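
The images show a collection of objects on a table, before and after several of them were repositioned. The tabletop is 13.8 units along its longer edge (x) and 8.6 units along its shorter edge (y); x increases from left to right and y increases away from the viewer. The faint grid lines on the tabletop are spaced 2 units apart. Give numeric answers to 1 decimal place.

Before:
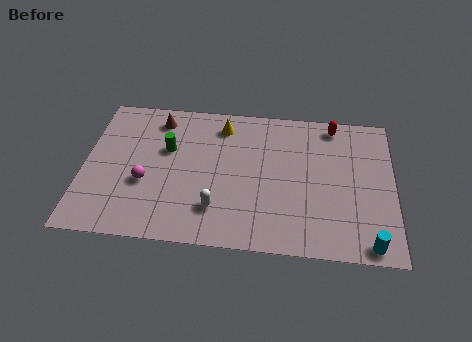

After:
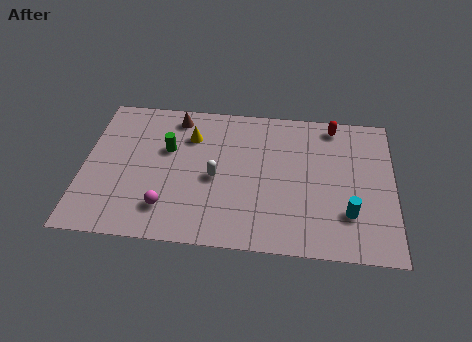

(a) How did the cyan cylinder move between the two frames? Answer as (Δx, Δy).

(-0.9, 1.6)

The cyan cylinder was at about (12.7, 0.8) and moved to about (11.8, 2.4).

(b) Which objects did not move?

the green cylinder and the red capsule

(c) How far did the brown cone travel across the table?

0.8

The brown cone was near (3.2, 7.2) before and (4.0, 7.4) after, so it travelled √(0.8² + 0.2²) ≈ 0.8 units.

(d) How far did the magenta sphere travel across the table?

1.7

From (2.8, 3.3) to (3.8, 1.9), the magenta sphere covered √(1.0² + 1.4²) ≈ 1.7 units.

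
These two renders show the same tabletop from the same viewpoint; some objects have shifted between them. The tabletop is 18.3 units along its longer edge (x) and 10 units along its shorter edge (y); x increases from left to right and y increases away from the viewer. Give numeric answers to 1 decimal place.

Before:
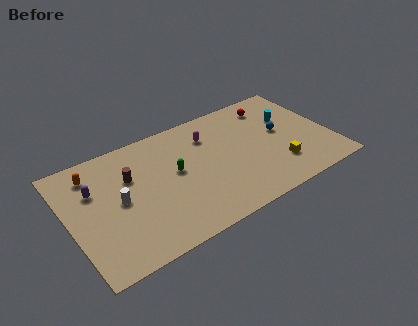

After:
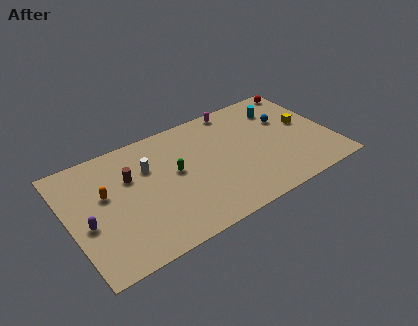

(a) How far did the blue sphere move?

1.1

The blue sphere was near (15.0, 5.5) before and (15.5, 6.5) after, so it travelled √(0.5² + 1.0²) ≈ 1.1 units.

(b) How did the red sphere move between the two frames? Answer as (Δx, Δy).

(2.5, 0.8)

The red sphere started near (14.8, 8.2) and ended near (17.3, 9.0).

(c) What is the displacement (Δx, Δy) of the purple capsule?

(-0.8, -2.5)

The purple capsule was at about (1.9, 6.7) and moved to about (1.1, 4.2).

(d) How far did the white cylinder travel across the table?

2.9

The white cylinder moved from about (3.4, 5.0) to (5.7, 6.8), a distance of √(2.3² + 1.8²) ≈ 2.9.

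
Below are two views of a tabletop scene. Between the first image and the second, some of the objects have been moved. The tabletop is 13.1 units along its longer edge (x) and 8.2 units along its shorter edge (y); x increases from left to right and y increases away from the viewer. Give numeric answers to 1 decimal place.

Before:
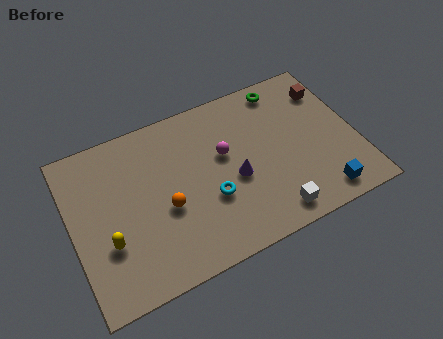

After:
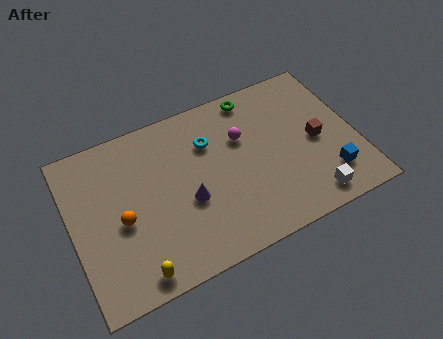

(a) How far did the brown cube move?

2.6

From (12.2, 6.3) to (11.3, 3.9), the brown cube covered √(0.9² + 2.4²) ≈ 2.6 units.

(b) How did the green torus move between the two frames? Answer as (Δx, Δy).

(-1.4, 0.1)

The green torus was at about (10.2, 7.2) and moved to about (8.8, 7.3).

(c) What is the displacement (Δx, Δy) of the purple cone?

(-2.2, -0.2)

From the two frames, the purple cone sits at roughly (7.4, 3.5) before and (5.2, 3.3) after.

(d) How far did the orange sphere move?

2.0

From (4.2, 3.4) to (2.2, 3.6), the orange sphere covered √(2.0² + 0.2²) ≈ 2.0 units.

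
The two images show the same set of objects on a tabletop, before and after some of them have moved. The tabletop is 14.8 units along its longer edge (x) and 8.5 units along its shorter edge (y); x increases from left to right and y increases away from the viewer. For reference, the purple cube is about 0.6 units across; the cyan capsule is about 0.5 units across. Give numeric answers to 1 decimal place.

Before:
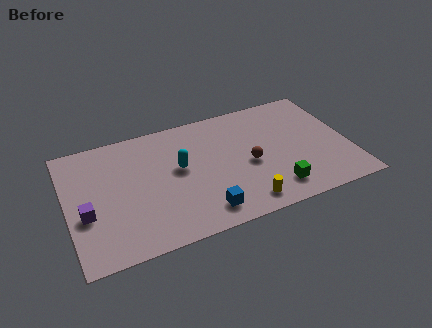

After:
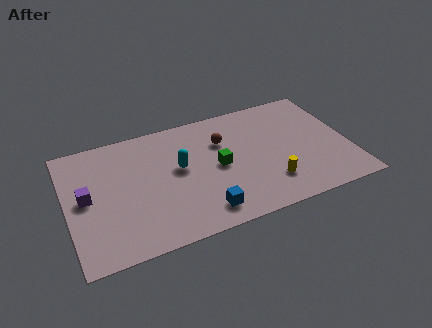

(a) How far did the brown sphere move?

2.4

The brown sphere was near (9.5, 3.8) before and (8.3, 5.9) after, so it travelled √(1.2² + 2.1²) ≈ 2.4 units.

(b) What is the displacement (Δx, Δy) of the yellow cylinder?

(1.5, 0.9)

The yellow cylinder was at about (8.9, 1.2) and moved to about (10.4, 2.1).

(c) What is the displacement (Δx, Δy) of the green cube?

(-2.7, 2.6)

The green cube was at about (10.6, 1.6) and moved to about (7.9, 4.2).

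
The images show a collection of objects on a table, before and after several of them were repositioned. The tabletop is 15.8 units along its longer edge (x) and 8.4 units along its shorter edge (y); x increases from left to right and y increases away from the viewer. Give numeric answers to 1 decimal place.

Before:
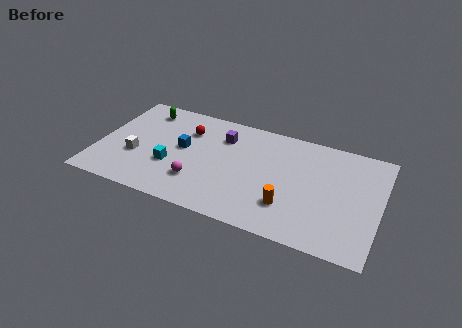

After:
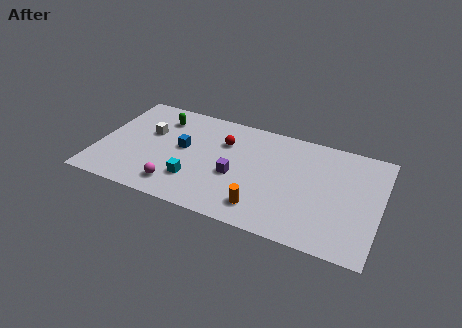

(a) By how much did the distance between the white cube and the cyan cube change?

+2.1

Before: roughly 2.0 units apart; after: 4.1. That's 2.1 units further apart.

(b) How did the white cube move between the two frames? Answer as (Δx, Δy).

(0.5, 2.1)

The white cube started near (2.2, 3.1) and ended near (2.7, 5.2).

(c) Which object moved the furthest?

the purple cube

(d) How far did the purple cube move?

3.0

The purple cube moved from about (6.8, 6.3) to (7.8, 3.5), a distance of √(1.0² + 2.8²) ≈ 3.0.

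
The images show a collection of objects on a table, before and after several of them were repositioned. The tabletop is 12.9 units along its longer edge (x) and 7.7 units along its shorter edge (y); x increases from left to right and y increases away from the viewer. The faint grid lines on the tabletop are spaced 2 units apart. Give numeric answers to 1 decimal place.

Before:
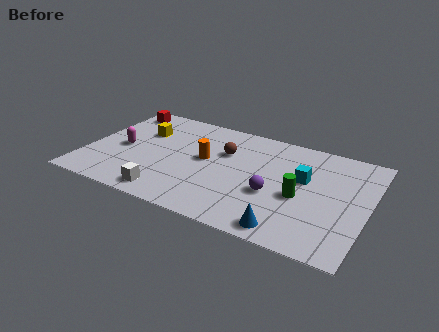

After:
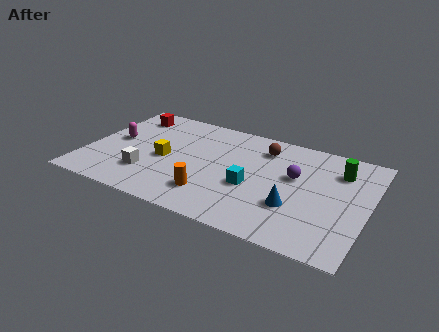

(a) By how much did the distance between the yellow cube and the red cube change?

+1.6

Before: roughly 1.9 units apart; after: 3.5. That's 1.6 units further apart.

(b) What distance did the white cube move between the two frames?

1.6

The white cube was near (4.1, 1.0) before and (3.0, 2.1) after, so it travelled √(1.1² + 1.1²) ≈ 1.6 units.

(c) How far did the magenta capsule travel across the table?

0.6

From (1.6, 3.6) to (1.2, 4.1), the magenta capsule covered √(0.4² + 0.5²) ≈ 0.6 units.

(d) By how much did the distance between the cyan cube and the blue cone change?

-1.6

The distance was about 3.7 in the first image and 2.1 in the second, so they moved 1.6 units closer together.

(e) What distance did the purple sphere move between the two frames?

1.8

The purple sphere was near (8.7, 3.0) before and (9.5, 4.6) after, so it travelled √(0.8² + 1.6²) ≈ 1.8 units.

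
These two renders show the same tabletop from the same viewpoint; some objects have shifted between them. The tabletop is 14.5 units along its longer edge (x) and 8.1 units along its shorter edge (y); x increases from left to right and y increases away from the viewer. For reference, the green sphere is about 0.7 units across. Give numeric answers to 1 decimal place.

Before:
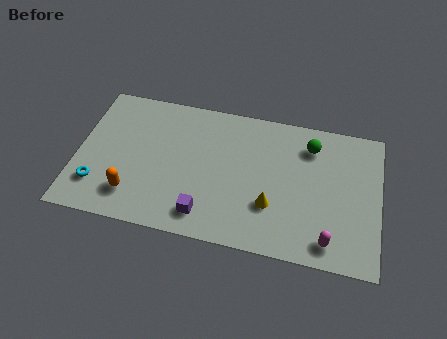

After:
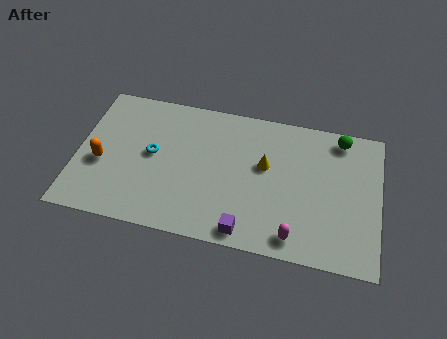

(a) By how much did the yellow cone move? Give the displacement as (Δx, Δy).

(-0.4, 2.2)

The yellow cone started near (9.4, 2.6) and ended near (9.0, 4.8).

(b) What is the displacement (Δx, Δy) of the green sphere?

(1.4, 0.7)

The green sphere started near (11.1, 6.4) and ended near (12.5, 7.1).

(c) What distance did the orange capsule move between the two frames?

2.2

The orange capsule moved from about (2.8, 1.8) to (1.2, 3.3), a distance of √(1.6² + 1.5²) ≈ 2.2.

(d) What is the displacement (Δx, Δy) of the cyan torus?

(2.5, 2.3)

From the two frames, the cyan torus sits at roughly (1.1, 2.0) before and (3.6, 4.3) after.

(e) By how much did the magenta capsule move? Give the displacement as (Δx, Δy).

(-1.6, -0.1)

The magenta capsule started near (12.2, 1.2) and ended near (10.6, 1.1).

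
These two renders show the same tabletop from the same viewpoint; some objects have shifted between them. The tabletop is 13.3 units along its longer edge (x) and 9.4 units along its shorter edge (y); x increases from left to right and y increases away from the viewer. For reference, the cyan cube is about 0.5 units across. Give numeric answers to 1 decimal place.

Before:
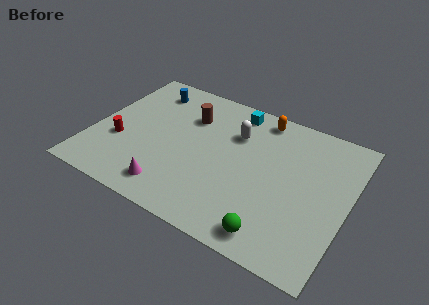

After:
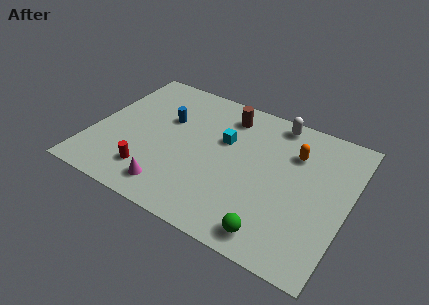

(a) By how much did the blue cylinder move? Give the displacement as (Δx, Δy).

(1.3, -1.7)

The blue cylinder was at about (2.3, 7.7) and moved to about (3.6, 6.0).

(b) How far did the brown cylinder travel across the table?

2.1

The brown cylinder was near (4.7, 6.7) before and (6.6, 7.7) after, so it travelled √(1.9² + 1.0²) ≈ 2.1 units.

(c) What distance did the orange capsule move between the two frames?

2.6

The orange capsule moved from about (8.3, 8.3) to (10.3, 6.7), a distance of √(2.0² + 1.6²) ≈ 2.6.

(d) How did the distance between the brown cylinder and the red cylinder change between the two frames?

+1.9

They were about 4.6 units apart before and 6.5 after — 1.9 units further apart.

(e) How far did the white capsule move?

2.6

The white capsule was near (7.2, 6.6) before and (9.1, 8.4) after, so it travelled √(1.9² + 1.8²) ≈ 2.6 units.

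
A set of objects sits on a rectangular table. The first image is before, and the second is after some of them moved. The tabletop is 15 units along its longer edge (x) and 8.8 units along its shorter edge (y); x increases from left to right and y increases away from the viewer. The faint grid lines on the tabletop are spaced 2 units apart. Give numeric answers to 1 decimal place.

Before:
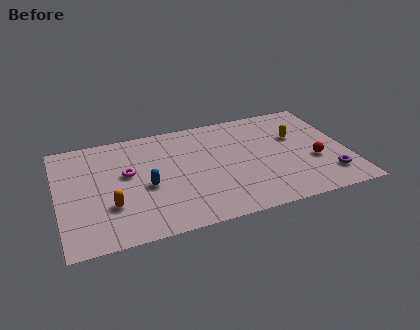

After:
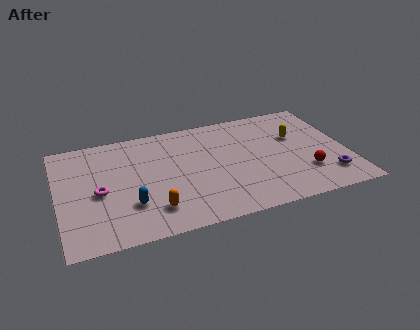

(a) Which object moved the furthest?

the orange capsule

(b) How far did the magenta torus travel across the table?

1.9

The magenta torus moved from about (3.6, 5.1) to (2.1, 4.0), a distance of √(1.5² + 1.1²) ≈ 1.9.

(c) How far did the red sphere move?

0.9

The red sphere moved from about (13.2, 3.3) to (12.7, 2.5), a distance of √(0.5² + 0.8²) ≈ 0.9.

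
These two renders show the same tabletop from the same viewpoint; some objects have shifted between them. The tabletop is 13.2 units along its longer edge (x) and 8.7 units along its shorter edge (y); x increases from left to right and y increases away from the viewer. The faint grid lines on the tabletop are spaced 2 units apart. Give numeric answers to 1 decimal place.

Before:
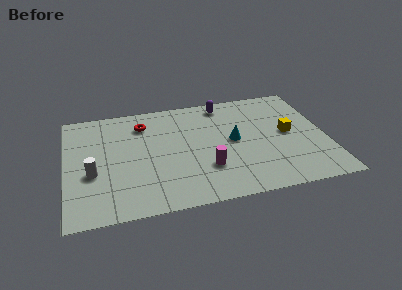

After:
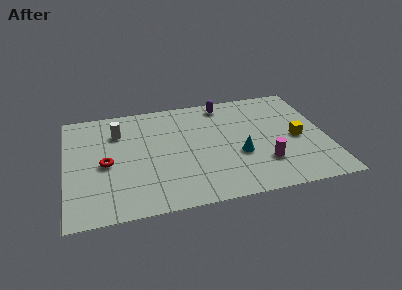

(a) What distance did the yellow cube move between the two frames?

0.6

The yellow cube was near (11.3, 4.5) before and (11.7, 4.0) after, so it travelled √(0.4² + 0.5²) ≈ 0.6 units.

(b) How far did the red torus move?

3.4

The red torus moved from about (4.0, 6.8) to (2.0, 4.0), a distance of √(2.0² + 2.8²) ≈ 3.4.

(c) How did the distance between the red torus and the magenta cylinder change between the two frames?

+2.9

They were about 5.2 units apart before and 8.1 after — 2.9 units further apart.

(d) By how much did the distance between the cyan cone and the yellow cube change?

+0.3

They were about 2.8 units apart before and 3.1 after — 0.3 units further apart.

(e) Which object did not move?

the purple capsule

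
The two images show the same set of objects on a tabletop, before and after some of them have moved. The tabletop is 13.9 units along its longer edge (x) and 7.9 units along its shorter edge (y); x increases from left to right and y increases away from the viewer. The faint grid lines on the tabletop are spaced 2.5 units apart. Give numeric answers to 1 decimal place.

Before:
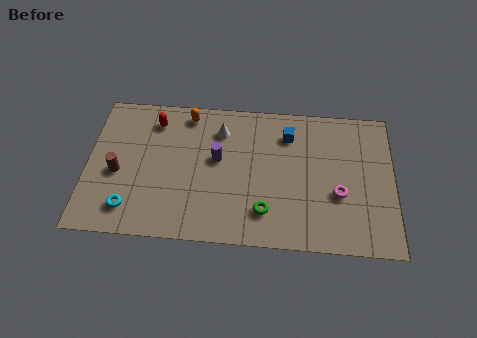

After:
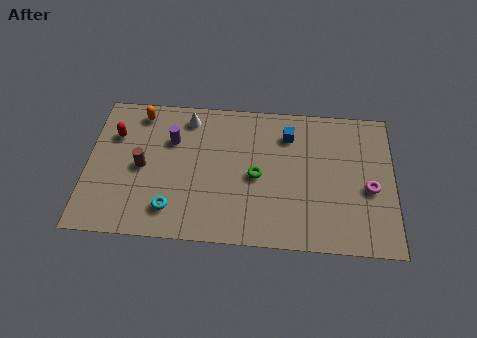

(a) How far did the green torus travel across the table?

1.9

The green torus was near (8.1, 1.8) before and (7.7, 3.7) after, so it travelled √(0.4² + 1.9²) ≈ 1.9 units.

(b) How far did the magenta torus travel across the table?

1.5

The magenta torus moved from about (11.4, 3.0) to (12.8, 3.4), a distance of √(1.4² + 0.4²) ≈ 1.5.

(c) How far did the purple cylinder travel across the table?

2.3

The purple cylinder was near (5.9, 4.5) before and (3.8, 5.4) after, so it travelled √(2.1² + 0.9²) ≈ 2.3 units.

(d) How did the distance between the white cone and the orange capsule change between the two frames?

+0.5

The distance was about 1.7 in the first image and 2.2 in the second, so they moved 0.5 units further apart.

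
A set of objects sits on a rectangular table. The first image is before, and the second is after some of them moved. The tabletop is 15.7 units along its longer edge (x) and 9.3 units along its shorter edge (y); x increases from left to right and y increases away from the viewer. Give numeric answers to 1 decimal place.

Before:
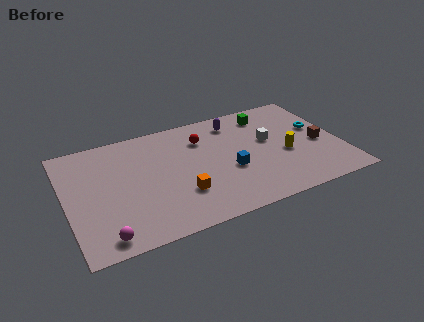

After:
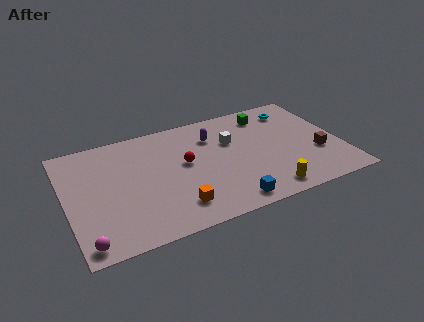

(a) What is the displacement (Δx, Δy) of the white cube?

(-2.1, 0.7)

The white cube was at about (11.7, 5.4) and moved to about (9.6, 6.1).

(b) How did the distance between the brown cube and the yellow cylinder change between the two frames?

+1.9

Before: roughly 2.0 units apart; after: 3.9. That's 1.9 units further apart.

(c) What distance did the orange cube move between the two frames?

1.0

The orange cube was near (6.3, 2.8) before and (5.9, 1.9) after, so it travelled √(0.4² + 0.9²) ≈ 1.0 units.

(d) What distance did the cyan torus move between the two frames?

2.4

The cyan torus was near (14.6, 5.5) before and (13.5, 7.6) after, so it travelled √(1.1² + 2.1²) ≈ 2.4 units.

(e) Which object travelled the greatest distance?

the yellow cylinder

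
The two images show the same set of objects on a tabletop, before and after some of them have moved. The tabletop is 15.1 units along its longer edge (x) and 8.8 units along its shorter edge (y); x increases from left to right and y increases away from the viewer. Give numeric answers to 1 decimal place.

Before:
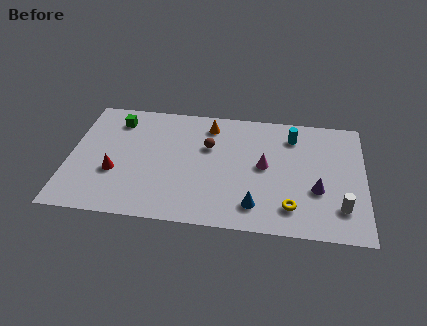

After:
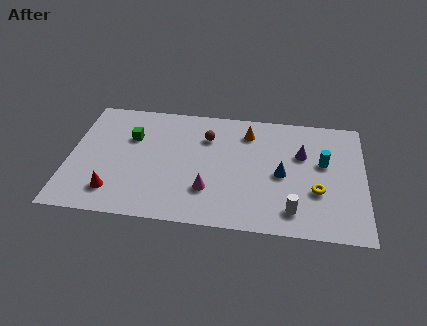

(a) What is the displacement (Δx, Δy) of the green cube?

(0.8, -1.2)

From the two frames, the green cube sits at roughly (2.3, 7.1) before and (3.1, 5.9) after.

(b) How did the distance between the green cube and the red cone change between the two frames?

+0.3

They were about 3.9 units apart before and 4.2 after — 0.3 units further apart.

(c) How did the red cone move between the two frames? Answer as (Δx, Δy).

(0.0, -1.4)

The red cone was at about (2.4, 3.2) and moved to about (2.4, 1.8).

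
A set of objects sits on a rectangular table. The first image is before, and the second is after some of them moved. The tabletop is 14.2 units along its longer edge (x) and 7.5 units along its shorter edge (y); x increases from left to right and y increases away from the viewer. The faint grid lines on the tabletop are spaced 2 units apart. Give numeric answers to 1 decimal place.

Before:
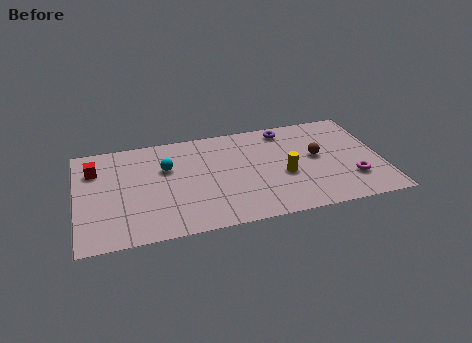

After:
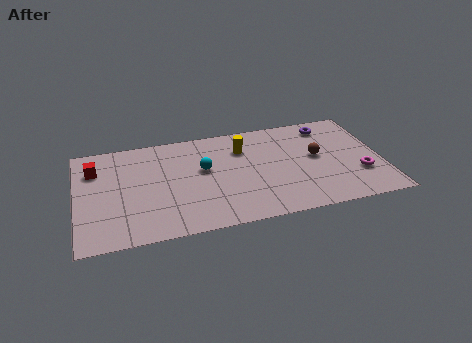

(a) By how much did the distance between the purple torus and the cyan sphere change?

+0.4

They were about 5.9 units apart before and 6.3 after — 0.4 units further apart.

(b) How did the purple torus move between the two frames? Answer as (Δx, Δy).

(2.0, -0.2)

The purple torus started near (9.9, 6.5) and ended near (11.9, 6.3).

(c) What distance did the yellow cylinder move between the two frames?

3.0

The yellow cylinder was near (9.6, 3.1) before and (7.8, 5.5) after, so it travelled √(1.8² + 2.4²) ≈ 3.0 units.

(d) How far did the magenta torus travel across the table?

0.5

From (12.7, 2.1) to (13.1, 2.4), the magenta torus covered √(0.4² + 0.3²) ≈ 0.5 units.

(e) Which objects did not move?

the red cube and the brown sphere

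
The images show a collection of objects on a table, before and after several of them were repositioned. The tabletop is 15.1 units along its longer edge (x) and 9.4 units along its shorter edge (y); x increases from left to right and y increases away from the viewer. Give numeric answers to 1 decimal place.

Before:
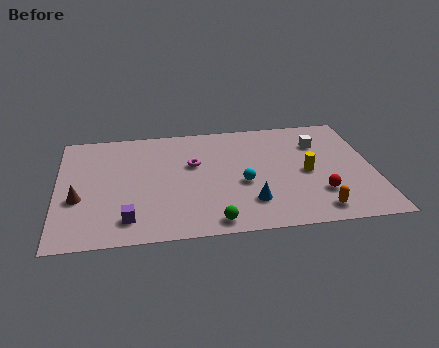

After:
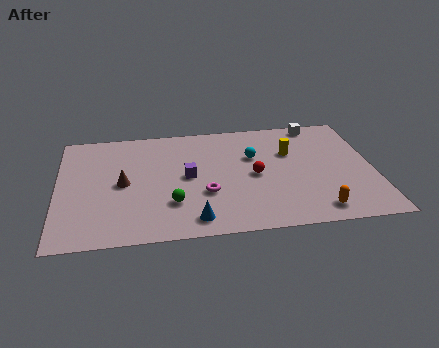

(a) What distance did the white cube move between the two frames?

1.7

The white cube moved from about (12.6, 6.8) to (12.6, 8.5), a distance of √(0.0² + 1.7²) ≈ 1.7.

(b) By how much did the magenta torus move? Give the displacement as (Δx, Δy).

(0.5, -2.5)

The magenta torus started near (6.5, 5.8) and ended near (7.0, 3.3).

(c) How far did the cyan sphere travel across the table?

2.3

The cyan sphere moved from about (8.8, 3.9) to (9.4, 6.1), a distance of √(0.6² + 2.2²) ≈ 2.3.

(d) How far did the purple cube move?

4.2

The purple cube was near (3.3, 1.7) before and (6.2, 4.8) after, so it travelled √(2.9² + 3.1²) ≈ 4.2 units.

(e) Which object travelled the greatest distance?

the purple cube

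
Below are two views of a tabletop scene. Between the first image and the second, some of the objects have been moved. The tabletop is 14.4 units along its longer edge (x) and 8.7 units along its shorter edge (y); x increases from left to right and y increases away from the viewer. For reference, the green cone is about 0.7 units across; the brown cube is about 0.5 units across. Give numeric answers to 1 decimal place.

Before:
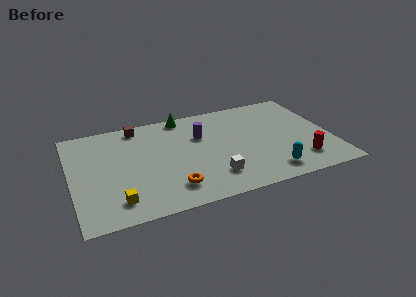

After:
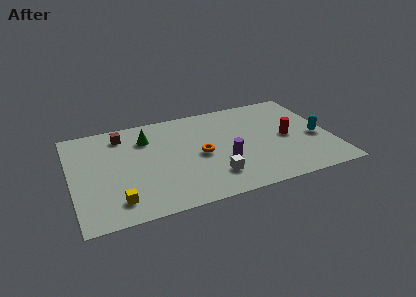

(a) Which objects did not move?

the white cube and the yellow cube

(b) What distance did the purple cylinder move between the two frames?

2.9

From (7.3, 5.8) to (8.3, 3.1), the purple cylinder covered √(1.0² + 2.7²) ≈ 2.9 units.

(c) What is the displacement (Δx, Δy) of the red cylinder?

(-0.5, 2.3)

The red cylinder was at about (12.5, 1.9) and moved to about (12.0, 4.2).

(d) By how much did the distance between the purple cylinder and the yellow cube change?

-0.3

They were about 6.5 units apart before and 6.2 after — 0.3 units closer together.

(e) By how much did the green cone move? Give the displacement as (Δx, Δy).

(-2.2, -1.4)

The green cone was at about (6.5, 7.9) and moved to about (4.3, 6.5).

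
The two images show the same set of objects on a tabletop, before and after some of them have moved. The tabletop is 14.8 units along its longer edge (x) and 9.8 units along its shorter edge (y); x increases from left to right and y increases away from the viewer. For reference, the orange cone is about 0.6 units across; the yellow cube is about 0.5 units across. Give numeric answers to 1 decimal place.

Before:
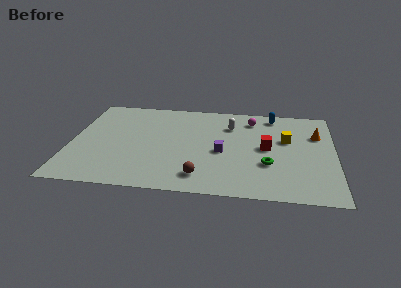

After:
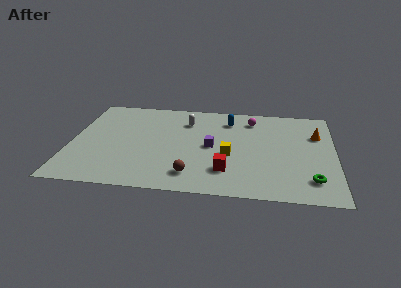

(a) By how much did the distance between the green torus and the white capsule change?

+4.4

The distance was about 4.5 in the first image and 8.9 in the second, so they moved 4.4 units further apart.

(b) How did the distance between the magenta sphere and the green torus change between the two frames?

+2.1

They were about 4.8 units apart before and 6.9 after — 2.1 units further apart.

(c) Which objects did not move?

the magenta sphere and the orange cone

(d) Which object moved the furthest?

the yellow cube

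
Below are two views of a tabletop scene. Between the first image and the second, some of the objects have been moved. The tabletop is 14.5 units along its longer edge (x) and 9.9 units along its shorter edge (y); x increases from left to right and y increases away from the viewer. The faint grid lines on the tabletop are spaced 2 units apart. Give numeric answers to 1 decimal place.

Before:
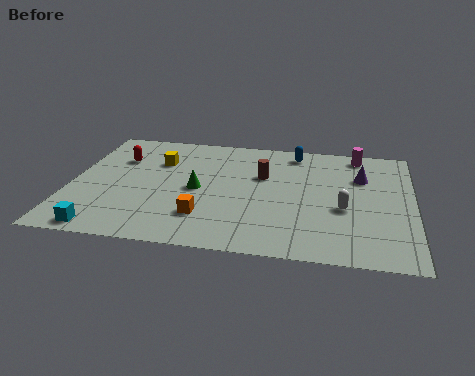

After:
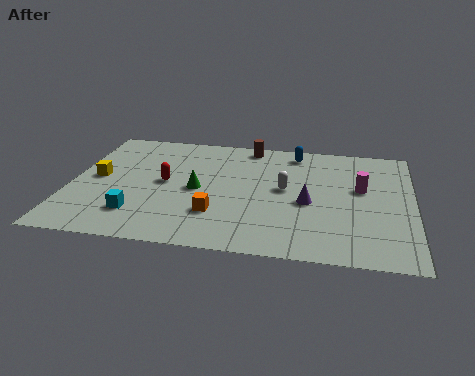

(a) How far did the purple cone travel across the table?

3.3

The purple cone was near (12.3, 6.8) before and (10.1, 4.3) after, so it travelled √(2.2² + 2.5²) ≈ 3.3 units.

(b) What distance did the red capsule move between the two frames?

2.8

From (1.9, 6.9) to (4.0, 5.1), the red capsule covered √(2.1² + 1.8²) ≈ 2.8 units.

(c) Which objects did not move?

the blue capsule and the green cone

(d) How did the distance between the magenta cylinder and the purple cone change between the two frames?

+0.7

They were about 2.0 units apart before and 2.7 after — 0.7 units further apart.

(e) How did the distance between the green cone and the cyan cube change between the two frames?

-1.9

Before: roughly 5.3 units apart; after: 3.4. That's 1.9 units closer together.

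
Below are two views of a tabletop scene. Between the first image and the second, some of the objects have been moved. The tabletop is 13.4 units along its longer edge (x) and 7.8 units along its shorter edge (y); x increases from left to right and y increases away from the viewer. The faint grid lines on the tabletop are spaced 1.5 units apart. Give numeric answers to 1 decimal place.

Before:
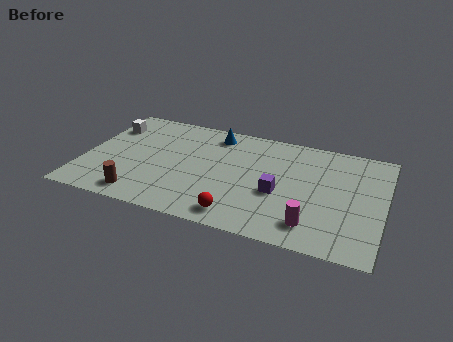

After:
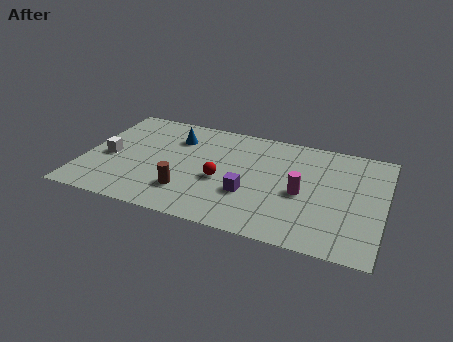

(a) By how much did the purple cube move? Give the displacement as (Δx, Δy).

(-1.3, -0.5)

The purple cube was at about (8.8, 3.2) and moved to about (7.5, 2.7).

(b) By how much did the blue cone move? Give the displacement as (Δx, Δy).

(-1.7, -0.8)

The blue cone was at about (5.6, 6.6) and moved to about (3.9, 5.8).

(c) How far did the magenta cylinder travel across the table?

2.1

The magenta cylinder was near (10.4, 1.5) before and (9.8, 3.5) after, so it travelled √(0.6² + 2.0²) ≈ 2.1 units.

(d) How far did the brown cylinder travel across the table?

2.2

The brown cylinder was near (2.8, 1.1) before and (4.8, 2.0) after, so it travelled √(2.0² + 0.9²) ≈ 2.2 units.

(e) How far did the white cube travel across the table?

2.3

The white cube moved from about (0.8, 5.8) to (1.1, 3.5), a distance of √(0.3² + 2.3²) ≈ 2.3.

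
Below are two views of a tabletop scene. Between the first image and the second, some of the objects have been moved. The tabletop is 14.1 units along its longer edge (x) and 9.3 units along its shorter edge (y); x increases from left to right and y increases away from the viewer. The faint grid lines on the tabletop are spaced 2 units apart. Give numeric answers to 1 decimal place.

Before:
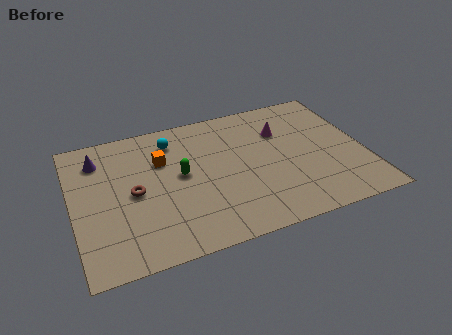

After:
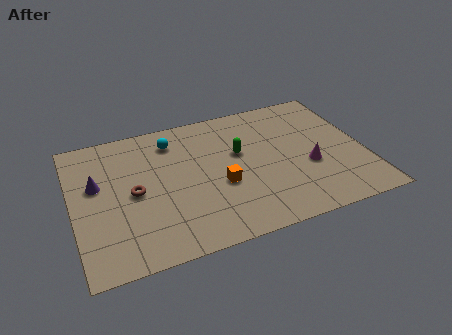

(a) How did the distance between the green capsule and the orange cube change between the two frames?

+0.7

They were about 1.5 units apart before and 2.2 after — 0.7 units further apart.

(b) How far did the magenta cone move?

3.1

The magenta cone moved from about (10.3, 6.5) to (11.3, 3.6), a distance of √(1.0² + 2.9²) ≈ 3.1.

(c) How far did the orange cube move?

3.7

The orange cube moved from about (4.4, 6.3) to (7.0, 3.7), a distance of √(2.6² + 2.6²) ≈ 3.7.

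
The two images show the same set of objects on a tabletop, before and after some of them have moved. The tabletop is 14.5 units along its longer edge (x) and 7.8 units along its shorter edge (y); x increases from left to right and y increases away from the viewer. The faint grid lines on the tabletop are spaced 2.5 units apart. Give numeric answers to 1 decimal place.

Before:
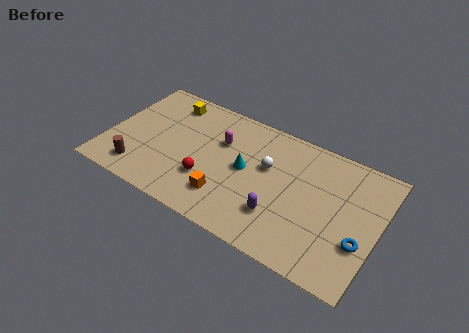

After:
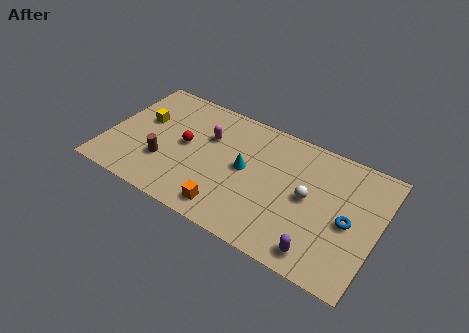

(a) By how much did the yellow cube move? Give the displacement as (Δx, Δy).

(-1.1, -1.8)

The yellow cube started near (2.8, 6.5) and ended near (1.7, 4.7).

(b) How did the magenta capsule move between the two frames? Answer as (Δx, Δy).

(-0.7, 0.0)

The magenta capsule was at about (5.9, 5.2) and moved to about (5.2, 5.2).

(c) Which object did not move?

the cyan cone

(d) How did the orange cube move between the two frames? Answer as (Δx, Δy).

(0.2, -0.7)

The orange cube started near (6.7, 1.9) and ended near (6.9, 1.2).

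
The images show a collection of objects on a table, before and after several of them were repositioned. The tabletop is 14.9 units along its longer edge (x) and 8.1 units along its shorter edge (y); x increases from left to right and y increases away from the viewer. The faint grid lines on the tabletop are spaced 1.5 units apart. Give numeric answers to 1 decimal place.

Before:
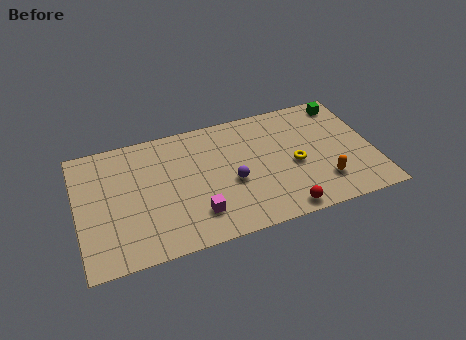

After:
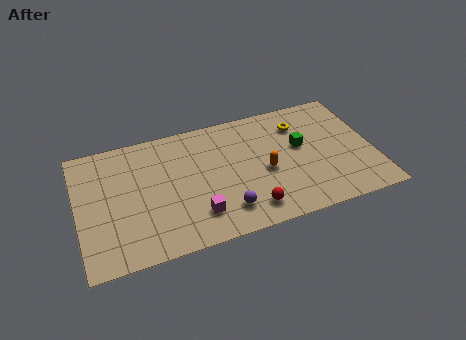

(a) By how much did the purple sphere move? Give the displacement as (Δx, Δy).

(-0.5, -1.7)

From the two frames, the purple sphere sits at roughly (7.7, 3.4) before and (7.2, 1.7) after.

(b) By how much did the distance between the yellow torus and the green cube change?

-3.0

They were about 4.5 units apart before and 1.5 after — 3.0 units closer together.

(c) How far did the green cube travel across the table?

3.4

The green cube was near (13.8, 7.0) before and (11.3, 4.7) after, so it travelled √(2.5² + 2.3²) ≈ 3.4 units.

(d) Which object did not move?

the magenta cube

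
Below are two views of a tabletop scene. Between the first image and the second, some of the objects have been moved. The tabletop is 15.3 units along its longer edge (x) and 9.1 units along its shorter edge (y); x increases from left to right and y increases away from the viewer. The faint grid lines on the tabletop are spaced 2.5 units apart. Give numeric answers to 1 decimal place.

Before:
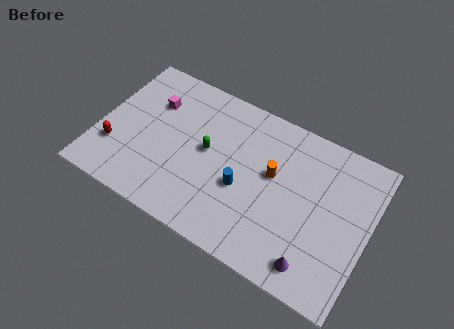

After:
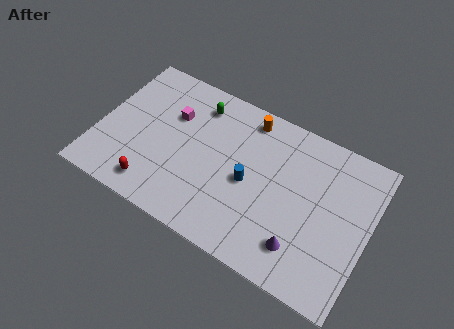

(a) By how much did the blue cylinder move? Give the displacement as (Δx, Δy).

(0.3, 0.5)

From the two frames, the blue cylinder sits at roughly (8.3, 3.7) before and (8.6, 4.2) after.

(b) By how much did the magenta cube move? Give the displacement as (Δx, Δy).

(1.2, -0.3)

From the two frames, the magenta cube sits at roughly (2.7, 6.4) before and (3.9, 6.1) after.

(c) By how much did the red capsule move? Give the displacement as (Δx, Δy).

(2.5, -1.3)

The red capsule was at about (1.1, 2.7) and moved to about (3.6, 1.4).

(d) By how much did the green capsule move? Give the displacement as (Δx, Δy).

(-0.9, 2.5)

The green capsule started near (6.1, 4.9) and ended near (5.2, 7.4).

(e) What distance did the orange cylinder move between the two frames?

3.2

From (9.8, 5.3) to (8.0, 7.9), the orange cylinder covered √(1.8² + 2.6²) ≈ 3.2 units.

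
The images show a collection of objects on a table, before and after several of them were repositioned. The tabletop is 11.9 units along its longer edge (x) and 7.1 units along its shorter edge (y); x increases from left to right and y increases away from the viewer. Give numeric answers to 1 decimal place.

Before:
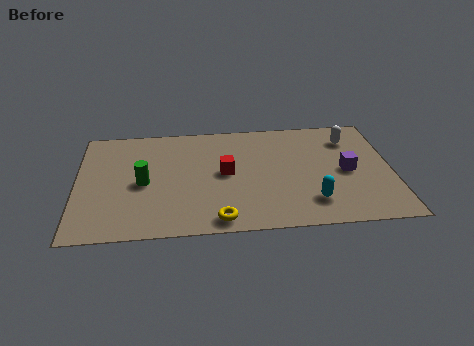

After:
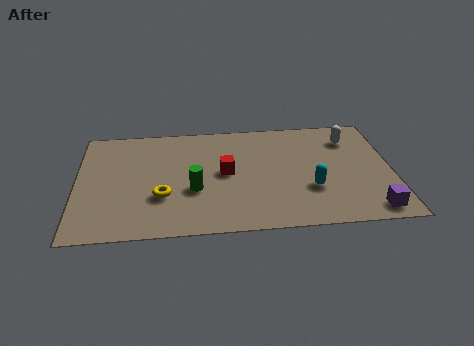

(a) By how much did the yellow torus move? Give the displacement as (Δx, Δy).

(-2.1, 1.6)

From the two frames, the yellow torus sits at roughly (5.3, 0.8) before and (3.2, 2.4) after.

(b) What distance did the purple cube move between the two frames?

2.6

From (10.2, 3.4) to (11.0, 0.9), the purple cube covered √(0.8² + 2.5²) ≈ 2.6 units.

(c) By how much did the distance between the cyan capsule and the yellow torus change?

+2.0

The distance was about 3.6 in the first image and 5.6 in the second, so they moved 2.0 units further apart.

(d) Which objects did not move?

the red cube and the white capsule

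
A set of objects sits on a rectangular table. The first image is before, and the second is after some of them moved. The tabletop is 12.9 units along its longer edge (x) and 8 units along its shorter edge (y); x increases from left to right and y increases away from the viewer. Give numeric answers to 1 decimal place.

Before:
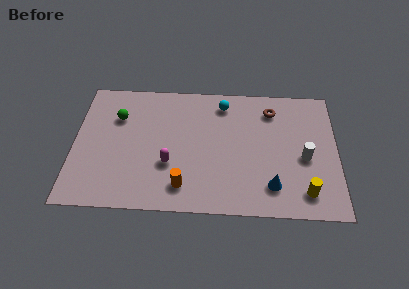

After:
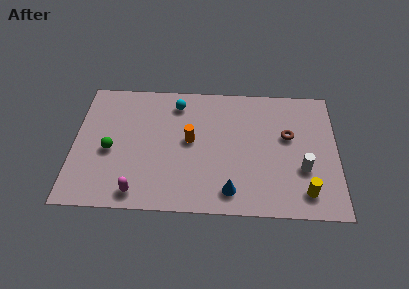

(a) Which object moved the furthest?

the orange cylinder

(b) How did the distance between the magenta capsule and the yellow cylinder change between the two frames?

+1.4

They were about 6.7 units apart before and 8.1 after — 1.4 units further apart.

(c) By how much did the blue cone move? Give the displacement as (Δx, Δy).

(-2.0, -0.4)

The blue cone was at about (9.7, 1.7) and moved to about (7.7, 1.3).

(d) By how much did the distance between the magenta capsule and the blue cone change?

-0.6

They were about 5.1 units apart before and 4.5 after — 0.6 units closer together.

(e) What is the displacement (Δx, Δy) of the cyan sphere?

(-2.3, -0.1)

From the two frames, the cyan sphere sits at roughly (7.3, 6.7) before and (5.0, 6.6) after.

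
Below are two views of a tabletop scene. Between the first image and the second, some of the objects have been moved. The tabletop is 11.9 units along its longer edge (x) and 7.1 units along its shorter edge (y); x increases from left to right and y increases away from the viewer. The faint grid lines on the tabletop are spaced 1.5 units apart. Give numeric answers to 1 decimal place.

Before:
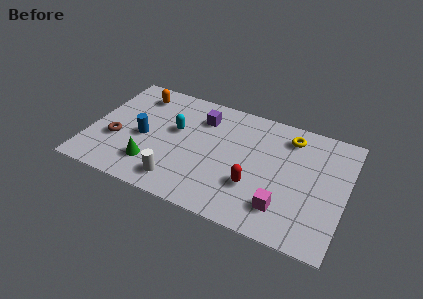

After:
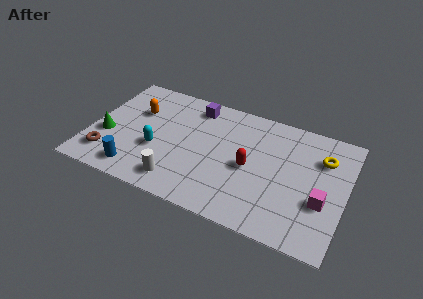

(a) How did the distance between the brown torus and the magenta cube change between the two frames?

+2.0

They were about 8.0 units apart before and 10.0 after — 2.0 units further apart.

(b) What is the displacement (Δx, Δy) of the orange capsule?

(0.1, -1.1)

From the two frames, the orange capsule sits at roughly (1.9, 5.8) before and (2.0, 4.7) after.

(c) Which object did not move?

the white cylinder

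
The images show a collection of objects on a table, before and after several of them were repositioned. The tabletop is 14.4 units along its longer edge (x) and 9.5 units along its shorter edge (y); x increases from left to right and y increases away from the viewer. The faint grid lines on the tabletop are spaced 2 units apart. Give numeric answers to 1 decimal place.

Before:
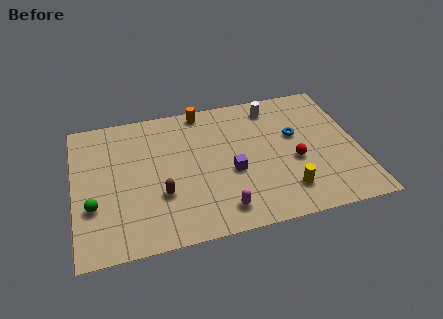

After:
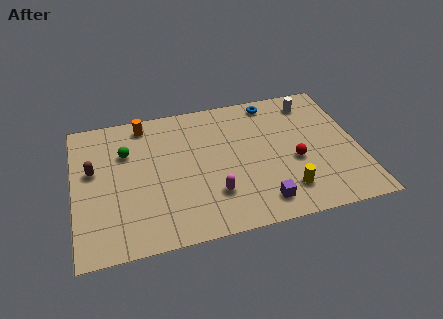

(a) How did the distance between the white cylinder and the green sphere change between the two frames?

-0.9

The distance was about 10.6 in the first image and 9.7 in the second, so they moved 0.9 units closer together.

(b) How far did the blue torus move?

2.9

The blue torus moved from about (11.3, 5.7) to (10.3, 8.4), a distance of √(1.0² + 2.7²) ≈ 2.9.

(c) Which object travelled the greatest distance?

the brown capsule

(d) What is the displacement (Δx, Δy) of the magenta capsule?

(-0.3, 1.1)

From the two frames, the magenta capsule sits at roughly (7.2, 1.5) before and (6.9, 2.6) after.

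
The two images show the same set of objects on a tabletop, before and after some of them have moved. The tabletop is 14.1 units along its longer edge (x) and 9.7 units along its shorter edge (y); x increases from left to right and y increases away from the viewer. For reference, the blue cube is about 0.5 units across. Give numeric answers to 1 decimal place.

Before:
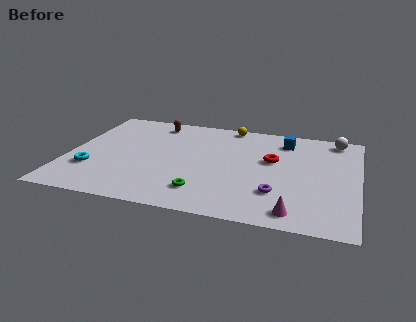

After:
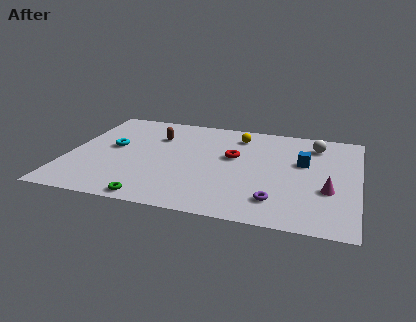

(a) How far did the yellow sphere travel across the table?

1.1

The yellow sphere was near (7.6, 8.9) before and (8.1, 7.9) after, so it travelled √(0.5² + 1.0²) ≈ 1.1 units.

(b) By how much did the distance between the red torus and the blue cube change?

+1.2

They were about 2.2 units apart before and 3.4 after — 1.2 units further apart.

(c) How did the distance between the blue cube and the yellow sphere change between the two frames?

+0.9

Before: roughly 3.0 units apart; after: 3.9. That's 0.9 units further apart.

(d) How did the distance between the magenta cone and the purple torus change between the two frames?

+1.1

Before: roughly 1.7 units apart; after: 2.8. That's 1.1 units further apart.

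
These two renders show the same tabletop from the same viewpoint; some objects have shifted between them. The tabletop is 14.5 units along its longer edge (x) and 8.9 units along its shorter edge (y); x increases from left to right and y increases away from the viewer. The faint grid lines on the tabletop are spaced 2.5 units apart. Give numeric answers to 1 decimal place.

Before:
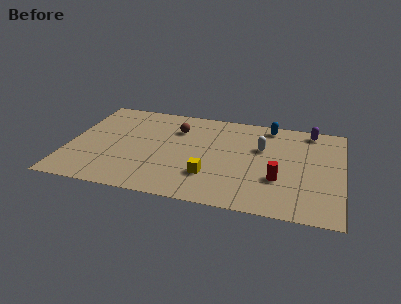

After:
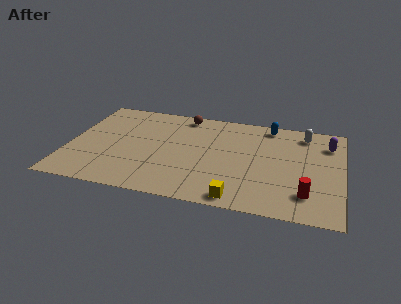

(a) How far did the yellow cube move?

2.3

From (7.6, 2.5) to (9.2, 0.9), the yellow cube covered √(1.6² + 1.6²) ≈ 2.3 units.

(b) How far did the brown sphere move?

1.4

The brown sphere was near (5.6, 6.5) before and (5.9, 7.9) after, so it travelled √(0.3² + 1.4²) ≈ 1.4 units.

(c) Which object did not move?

the blue capsule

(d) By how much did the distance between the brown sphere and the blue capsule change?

-0.5

The distance was about 5.1 in the first image and 4.6 in the second, so they moved 0.5 units closer together.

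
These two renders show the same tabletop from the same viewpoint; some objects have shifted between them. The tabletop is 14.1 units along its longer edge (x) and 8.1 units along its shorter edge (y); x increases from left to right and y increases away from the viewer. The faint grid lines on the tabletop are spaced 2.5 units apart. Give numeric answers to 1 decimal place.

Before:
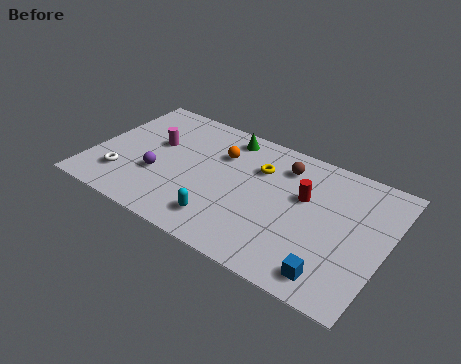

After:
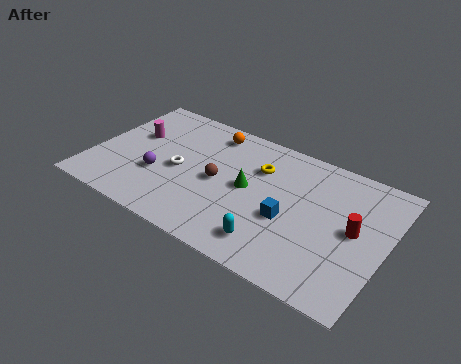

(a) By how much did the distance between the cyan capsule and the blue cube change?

-3.4

Before: roughly 5.3 units apart; after: 1.9. That's 3.4 units closer together.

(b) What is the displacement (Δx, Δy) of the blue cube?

(-2.4, 2.1)

From the two frames, the blue cube sits at roughly (12.0, 1.2) before and (9.6, 3.3) after.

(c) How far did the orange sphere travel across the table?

1.4

From (5.9, 5.7) to (5.2, 6.9), the orange sphere covered √(0.7² + 1.2²) ≈ 1.4 units.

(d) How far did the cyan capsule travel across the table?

2.4

From (6.7, 1.6) to (9.1, 1.5), the cyan capsule covered √(2.4² + 0.1²) ≈ 2.4 units.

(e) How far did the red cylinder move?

2.6

The red cylinder was near (10.1, 5.0) before and (12.6, 4.2) after, so it travelled √(2.5² + 0.8²) ≈ 2.6 units.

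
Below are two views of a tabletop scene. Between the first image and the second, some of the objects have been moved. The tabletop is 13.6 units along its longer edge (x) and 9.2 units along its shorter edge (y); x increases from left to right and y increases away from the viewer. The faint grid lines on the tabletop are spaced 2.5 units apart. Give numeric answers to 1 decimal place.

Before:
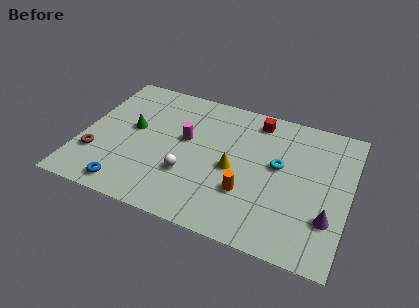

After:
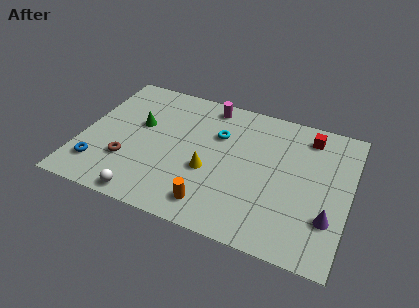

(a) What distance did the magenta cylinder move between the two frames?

2.9

From (5.2, 5.3) to (6.1, 8.1), the magenta cylinder covered √(0.9² + 2.8²) ≈ 2.9 units.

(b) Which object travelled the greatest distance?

the cyan torus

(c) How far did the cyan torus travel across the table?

3.4

The cyan torus moved from about (10.0, 5.2) to (6.8, 6.2), a distance of √(3.2² + 1.0²) ≈ 3.4.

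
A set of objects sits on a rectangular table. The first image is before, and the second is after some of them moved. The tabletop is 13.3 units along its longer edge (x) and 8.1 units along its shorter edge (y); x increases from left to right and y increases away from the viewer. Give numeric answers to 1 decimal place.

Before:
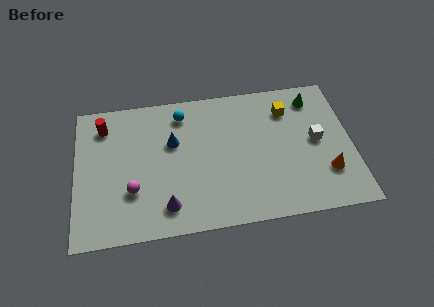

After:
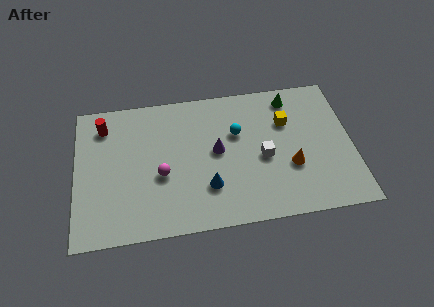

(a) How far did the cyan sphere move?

3.0

From (5.2, 6.7) to (7.8, 5.2), the cyan sphere covered √(2.6² + 1.5²) ≈ 3.0 units.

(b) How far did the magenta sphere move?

1.6

From (2.7, 2.6) to (4.1, 3.3), the magenta sphere covered √(1.4² + 0.7²) ≈ 1.6 units.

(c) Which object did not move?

the red cylinder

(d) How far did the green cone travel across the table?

1.1

From (11.6, 6.7) to (10.5, 6.9), the green cone covered √(1.1² + 0.2²) ≈ 1.1 units.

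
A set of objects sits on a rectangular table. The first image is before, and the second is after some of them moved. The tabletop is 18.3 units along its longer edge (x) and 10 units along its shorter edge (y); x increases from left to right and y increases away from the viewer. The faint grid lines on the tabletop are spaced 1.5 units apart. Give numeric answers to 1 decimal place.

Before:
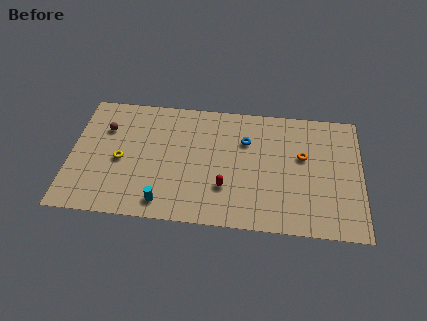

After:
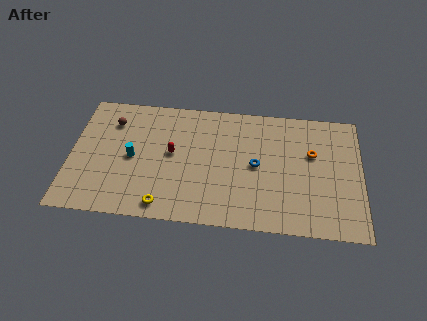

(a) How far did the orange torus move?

0.7

The orange torus was near (14.6, 6.0) before and (15.2, 6.3) after, so it travelled √(0.6² + 0.3²) ≈ 0.7 units.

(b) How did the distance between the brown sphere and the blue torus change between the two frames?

+0.7

Before: roughly 8.9 units apart; after: 9.6. That's 0.7 units further apart.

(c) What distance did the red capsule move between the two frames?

4.2

The red capsule moved from about (9.8, 3.0) to (6.4, 5.4), a distance of √(3.4² + 2.4²) ≈ 4.2.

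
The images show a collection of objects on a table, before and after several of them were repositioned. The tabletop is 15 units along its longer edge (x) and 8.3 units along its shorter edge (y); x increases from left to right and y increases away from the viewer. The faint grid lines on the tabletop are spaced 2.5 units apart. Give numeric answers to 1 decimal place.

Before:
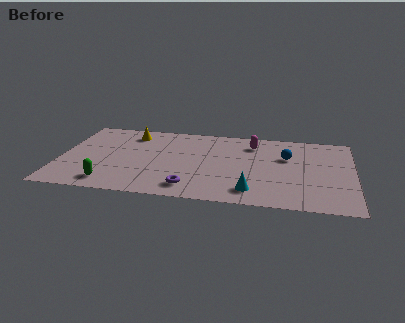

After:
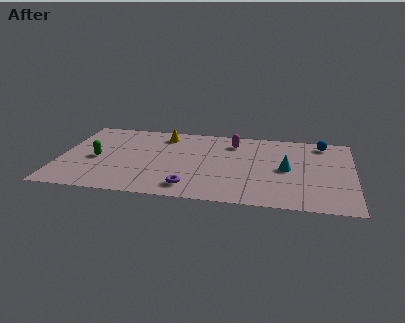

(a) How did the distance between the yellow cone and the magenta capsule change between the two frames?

-2.7

They were about 6.3 units apart before and 3.6 after — 2.7 units closer together.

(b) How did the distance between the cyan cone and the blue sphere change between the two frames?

-0.7

The distance was about 4.3 in the first image and 3.6 in the second, so they moved 0.7 units closer together.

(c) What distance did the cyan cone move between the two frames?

3.1

From (9.9, 1.5) to (11.6, 4.1), the cyan cone covered √(1.7² + 2.6²) ≈ 3.1 units.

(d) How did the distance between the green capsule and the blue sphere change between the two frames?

+2.2

Before: roughly 9.8 units apart; after: 12.0. That's 2.2 units further apart.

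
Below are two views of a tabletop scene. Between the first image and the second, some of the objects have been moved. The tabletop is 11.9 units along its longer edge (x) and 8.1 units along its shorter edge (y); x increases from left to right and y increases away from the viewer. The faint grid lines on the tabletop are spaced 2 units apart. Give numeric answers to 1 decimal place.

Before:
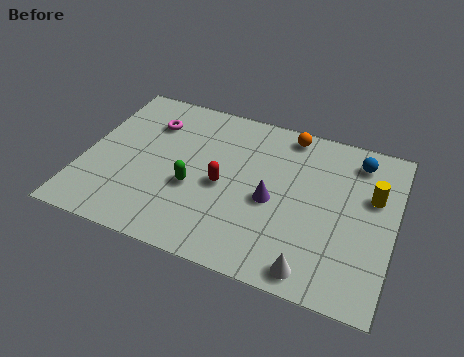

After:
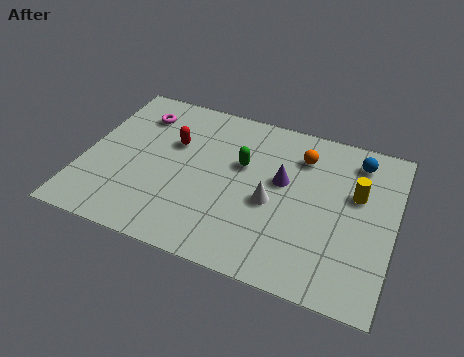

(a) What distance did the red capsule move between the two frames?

2.6

From (5.4, 3.7) to (3.3, 5.2), the red capsule covered √(2.1² + 1.5²) ≈ 2.6 units.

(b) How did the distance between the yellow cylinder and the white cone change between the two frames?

-1.2

They were about 4.6 units apart before and 3.4 after — 1.2 units closer together.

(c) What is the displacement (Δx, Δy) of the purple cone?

(0.3, 1.1)

The purple cone started near (7.3, 3.6) and ended near (7.6, 4.7).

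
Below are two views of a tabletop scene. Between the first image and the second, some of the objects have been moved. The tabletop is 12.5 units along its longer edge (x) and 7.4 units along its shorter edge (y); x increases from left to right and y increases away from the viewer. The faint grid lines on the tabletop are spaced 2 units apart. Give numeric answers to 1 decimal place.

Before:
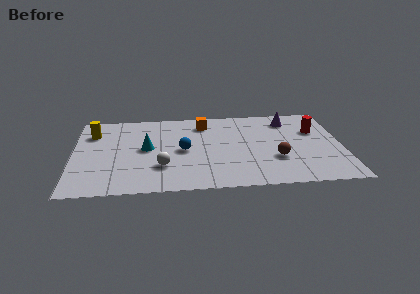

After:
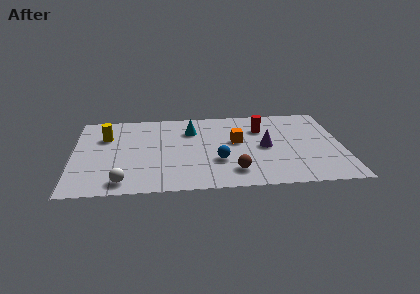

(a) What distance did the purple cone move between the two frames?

2.7

From (10.1, 6.0) to (8.9, 3.6), the purple cone covered √(1.2² + 2.4²) ≈ 2.7 units.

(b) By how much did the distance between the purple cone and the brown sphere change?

-1.0

The distance was about 3.6 in the first image and 2.6 in the second, so they moved 1.0 units closer together.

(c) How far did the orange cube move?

2.3

The orange cube was near (6.1, 6.0) before and (7.6, 4.2) after, so it travelled √(1.5² + 1.8²) ≈ 2.3 units.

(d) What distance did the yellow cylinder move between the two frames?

0.7

The yellow cylinder was near (0.9, 5.5) before and (1.5, 5.1) after, so it travelled √(0.6² + 0.4²) ≈ 0.7 units.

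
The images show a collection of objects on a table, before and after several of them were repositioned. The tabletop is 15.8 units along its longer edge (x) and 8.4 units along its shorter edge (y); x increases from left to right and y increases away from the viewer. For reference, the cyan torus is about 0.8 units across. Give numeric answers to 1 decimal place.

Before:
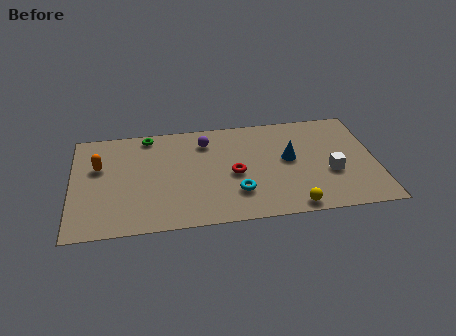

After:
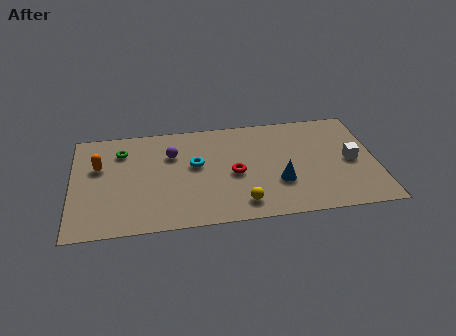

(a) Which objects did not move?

the red torus and the orange capsule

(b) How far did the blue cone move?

1.9

From (11.3, 4.6) to (10.7, 2.8), the blue cone covered √(0.6² + 1.8²) ≈ 1.9 units.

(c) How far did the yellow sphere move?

2.7

The yellow sphere moved from about (11.3, 0.8) to (8.7, 1.4), a distance of √(2.6² + 0.6²) ≈ 2.7.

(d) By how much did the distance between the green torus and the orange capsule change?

-1.8

They were about 3.4 units apart before and 1.6 after — 1.8 units closer together.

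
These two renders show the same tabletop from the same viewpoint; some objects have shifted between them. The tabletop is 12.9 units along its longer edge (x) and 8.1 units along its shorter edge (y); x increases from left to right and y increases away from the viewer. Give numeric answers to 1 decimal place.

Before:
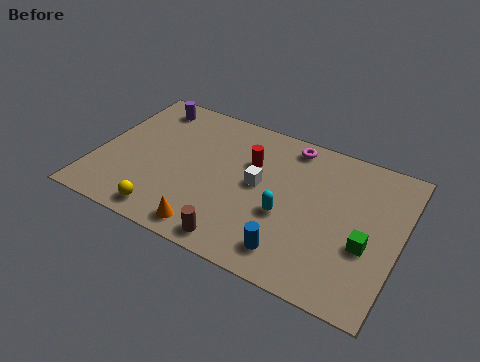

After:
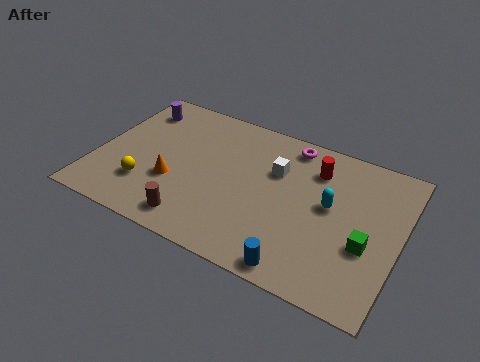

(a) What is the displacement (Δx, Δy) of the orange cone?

(-1.9, 1.9)

From the two frames, the orange cone sits at roughly (5.3, 1.0) before and (3.4, 2.9) after.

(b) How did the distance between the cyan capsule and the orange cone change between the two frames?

+3.1

The distance was about 3.6 in the first image and 6.7 in the second, so they moved 3.1 units further apart.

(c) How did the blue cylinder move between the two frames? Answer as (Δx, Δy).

(0.4, -0.6)

The blue cylinder was at about (8.7, 1.4) and moved to about (9.1, 0.8).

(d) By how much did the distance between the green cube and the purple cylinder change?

+0.3

The distance was about 10.6 in the first image and 10.9 in the second, so they moved 0.3 units further apart.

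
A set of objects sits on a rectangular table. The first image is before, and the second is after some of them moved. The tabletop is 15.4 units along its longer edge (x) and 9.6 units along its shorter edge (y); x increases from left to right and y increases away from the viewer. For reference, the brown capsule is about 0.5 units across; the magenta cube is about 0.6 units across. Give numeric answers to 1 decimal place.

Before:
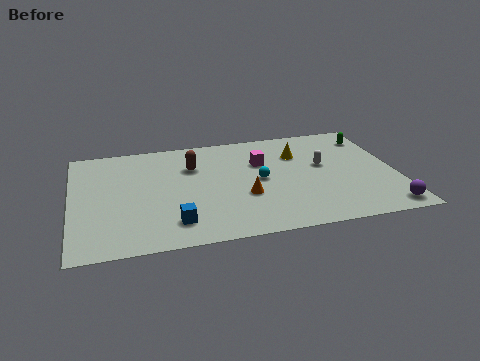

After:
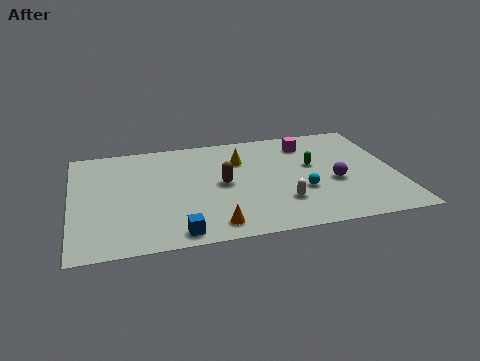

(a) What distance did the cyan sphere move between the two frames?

2.4

The cyan sphere was near (8.9, 4.8) before and (10.8, 3.4) after, so it travelled √(1.9² + 1.4²) ≈ 2.4 units.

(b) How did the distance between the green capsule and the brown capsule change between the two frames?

-4.3

The distance was about 8.8 in the first image and 4.5 in the second, so they moved 4.3 units closer together.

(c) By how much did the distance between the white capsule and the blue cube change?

-2.9

Before: roughly 8.1 units apart; after: 5.2. That's 2.9 units closer together.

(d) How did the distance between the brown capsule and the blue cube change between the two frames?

-0.5

They were about 4.9 units apart before and 4.4 after — 0.5 units closer together.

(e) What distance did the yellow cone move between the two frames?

2.8

The yellow cone moved from about (10.9, 6.8) to (8.1, 6.8), a distance of √(2.8² + 0.0²) ≈ 2.8.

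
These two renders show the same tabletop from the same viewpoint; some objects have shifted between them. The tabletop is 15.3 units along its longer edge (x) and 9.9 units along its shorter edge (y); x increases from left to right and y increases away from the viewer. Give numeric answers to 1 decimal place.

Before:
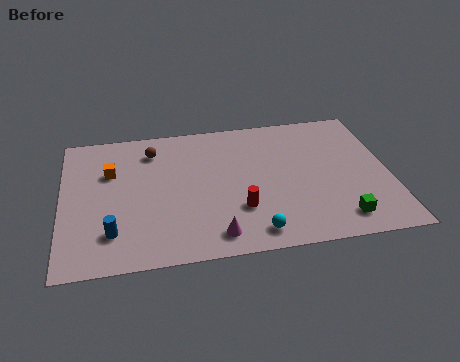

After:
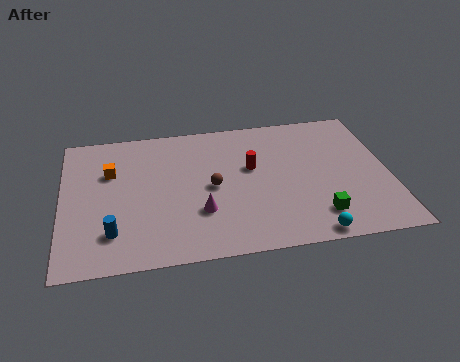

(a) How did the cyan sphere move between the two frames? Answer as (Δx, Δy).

(2.6, -0.5)

The cyan sphere was at about (8.8, 1.3) and moved to about (11.4, 0.8).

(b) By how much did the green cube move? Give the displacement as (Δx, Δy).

(-1.0, 0.4)

The green cube was at about (12.8, 1.6) and moved to about (11.8, 2.0).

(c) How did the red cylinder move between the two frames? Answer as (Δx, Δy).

(0.7, 2.9)

The red cylinder was at about (8.2, 3.0) and moved to about (8.9, 5.9).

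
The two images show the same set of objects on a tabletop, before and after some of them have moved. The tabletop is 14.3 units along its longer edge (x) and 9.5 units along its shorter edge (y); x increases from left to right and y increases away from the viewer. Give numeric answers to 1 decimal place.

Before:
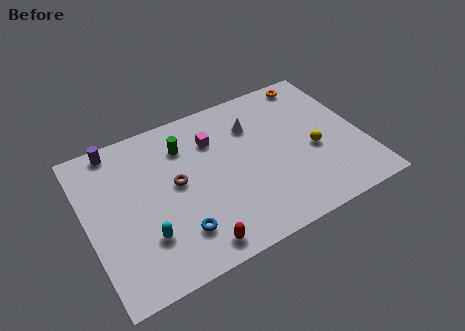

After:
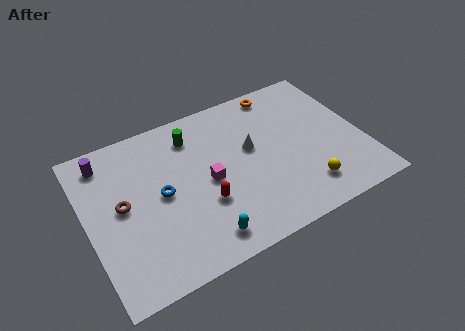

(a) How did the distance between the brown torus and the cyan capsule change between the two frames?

+2.0

Before: roughly 3.1 units apart; after: 5.1. That's 2.0 units further apart.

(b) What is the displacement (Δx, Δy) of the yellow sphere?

(-0.8, -2.1)

The yellow sphere started near (11.7, 4.0) and ended near (10.9, 1.9).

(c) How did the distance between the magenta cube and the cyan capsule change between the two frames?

-2.7

Before: roughly 5.9 units apart; after: 3.2. That's 2.7 units closer together.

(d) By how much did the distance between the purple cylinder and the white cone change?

+0.5

The distance was about 7.2 in the first image and 7.7 in the second, so they moved 0.5 units further apart.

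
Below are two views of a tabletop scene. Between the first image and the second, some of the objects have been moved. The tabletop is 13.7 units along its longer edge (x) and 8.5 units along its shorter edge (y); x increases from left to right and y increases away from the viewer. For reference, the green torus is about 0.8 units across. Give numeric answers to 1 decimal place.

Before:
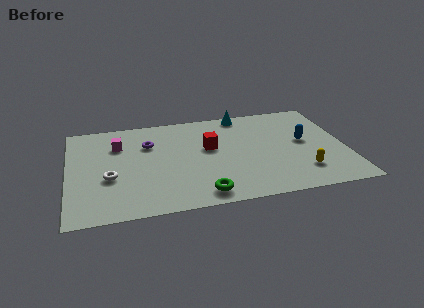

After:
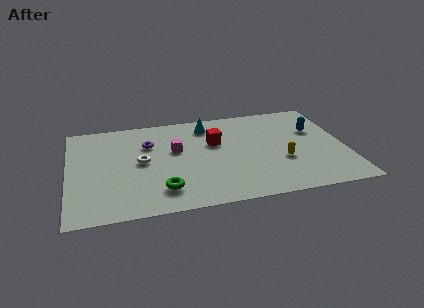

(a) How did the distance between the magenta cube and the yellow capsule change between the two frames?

-4.2

Before: roughly 9.8 units apart; after: 5.6. That's 4.2 units closer together.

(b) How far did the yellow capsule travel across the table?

1.4

The yellow capsule moved from about (11.4, 2.0) to (10.5, 3.1), a distance of √(0.9² + 1.1²) ≈ 1.4.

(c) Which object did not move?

the purple torus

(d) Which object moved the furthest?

the magenta cube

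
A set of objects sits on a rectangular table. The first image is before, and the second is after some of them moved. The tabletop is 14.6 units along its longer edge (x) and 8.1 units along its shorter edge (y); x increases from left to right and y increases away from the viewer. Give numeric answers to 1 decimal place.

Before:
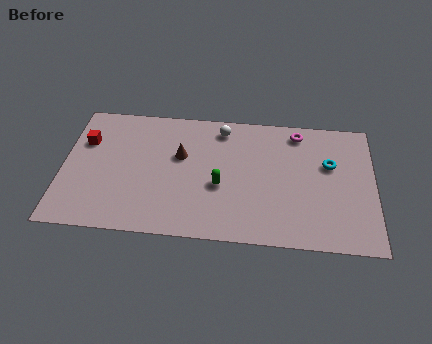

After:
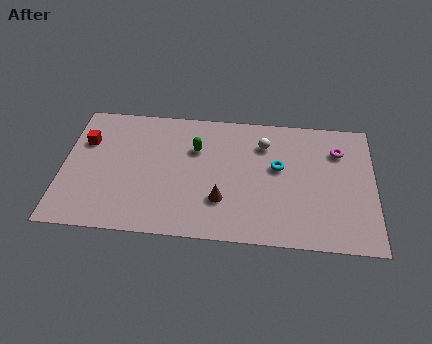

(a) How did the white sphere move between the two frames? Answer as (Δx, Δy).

(2.0, -0.8)

The white sphere was at about (7.4, 6.9) and moved to about (9.4, 6.1).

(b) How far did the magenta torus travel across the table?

2.1

The magenta torus was near (11.0, 7.0) before and (12.9, 6.0) after, so it travelled √(1.9² + 1.0²) ≈ 2.1 units.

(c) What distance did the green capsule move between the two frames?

2.5

The green capsule moved from about (7.4, 3.3) to (6.2, 5.5), a distance of √(1.2² + 2.2²) ≈ 2.5.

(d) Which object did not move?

the red cube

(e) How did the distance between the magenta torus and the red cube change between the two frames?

+1.8

The distance was about 10.1 in the first image and 11.9 in the second, so they moved 1.8 units further apart.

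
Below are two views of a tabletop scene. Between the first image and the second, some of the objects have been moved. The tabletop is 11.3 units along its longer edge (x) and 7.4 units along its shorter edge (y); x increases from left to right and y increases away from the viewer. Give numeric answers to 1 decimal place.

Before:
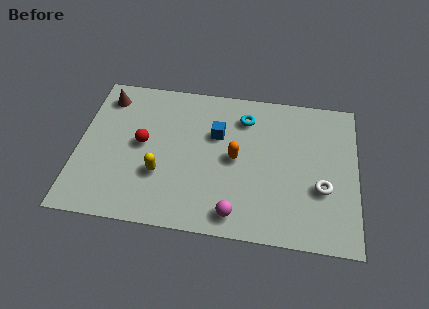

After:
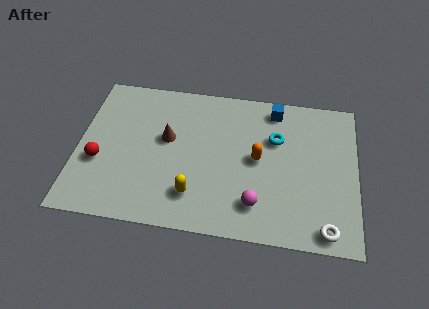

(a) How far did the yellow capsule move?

1.6

The yellow capsule was near (3.4, 2.5) before and (4.8, 1.7) after, so it travelled √(1.4² + 0.8²) ≈ 1.6 units.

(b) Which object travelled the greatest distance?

the brown cone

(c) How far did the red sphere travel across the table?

2.0

The red sphere moved from about (2.6, 3.9) to (0.9, 2.8), a distance of √(1.7² + 1.1²) ≈ 2.0.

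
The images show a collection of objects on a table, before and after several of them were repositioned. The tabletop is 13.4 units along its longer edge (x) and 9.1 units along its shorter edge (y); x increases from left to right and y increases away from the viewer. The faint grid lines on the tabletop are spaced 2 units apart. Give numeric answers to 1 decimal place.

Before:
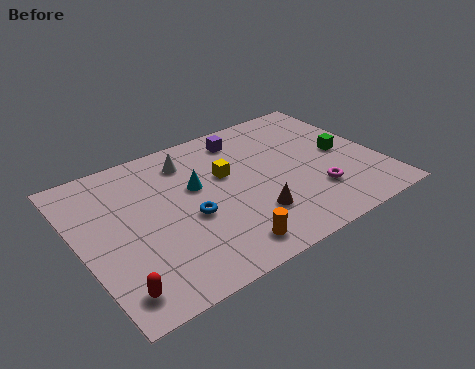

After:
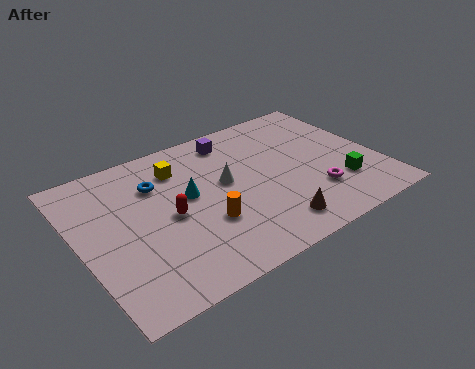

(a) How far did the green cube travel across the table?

2.1

From (11.9, 4.5) to (11.4, 2.5), the green cube covered √(0.5² + 2.0²) ≈ 2.1 units.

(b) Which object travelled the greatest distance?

the red capsule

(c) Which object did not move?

the magenta torus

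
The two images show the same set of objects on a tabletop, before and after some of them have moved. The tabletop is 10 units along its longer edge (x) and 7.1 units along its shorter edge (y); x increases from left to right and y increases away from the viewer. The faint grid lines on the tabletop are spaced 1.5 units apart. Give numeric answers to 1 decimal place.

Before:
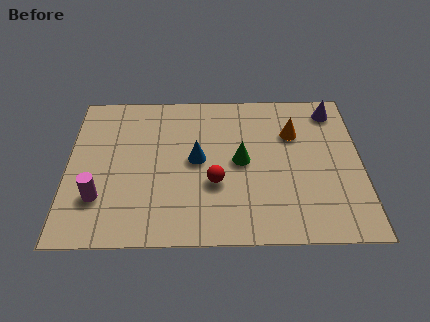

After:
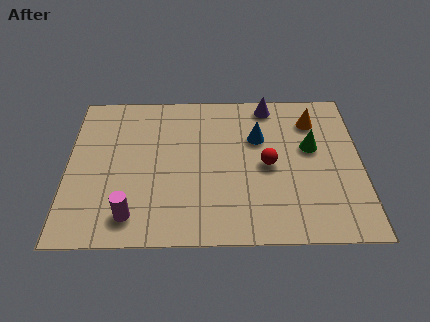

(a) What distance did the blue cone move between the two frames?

2.3

The blue cone was near (4.4, 3.7) before and (6.5, 4.7) after, so it travelled √(2.1² + 1.0²) ≈ 2.3 units.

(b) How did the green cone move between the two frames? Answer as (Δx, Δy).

(2.4, 0.6)

The green cone was at about (5.9, 3.6) and moved to about (8.3, 4.2).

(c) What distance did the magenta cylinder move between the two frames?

1.4

From (1.1, 2.0) to (2.2, 1.2), the magenta cylinder covered √(1.1² + 0.8²) ≈ 1.4 units.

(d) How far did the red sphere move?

2.0

The red sphere was near (5.0, 2.6) before and (6.8, 3.4) after, so it travelled √(1.8² + 0.8²) ≈ 2.0 units.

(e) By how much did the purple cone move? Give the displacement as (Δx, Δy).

(-2.2, 0.3)

The purple cone was at about (9.1, 6.0) and moved to about (6.9, 6.3).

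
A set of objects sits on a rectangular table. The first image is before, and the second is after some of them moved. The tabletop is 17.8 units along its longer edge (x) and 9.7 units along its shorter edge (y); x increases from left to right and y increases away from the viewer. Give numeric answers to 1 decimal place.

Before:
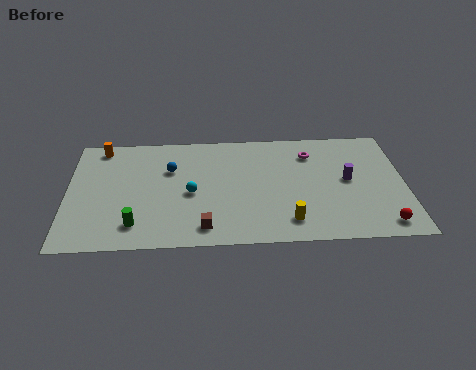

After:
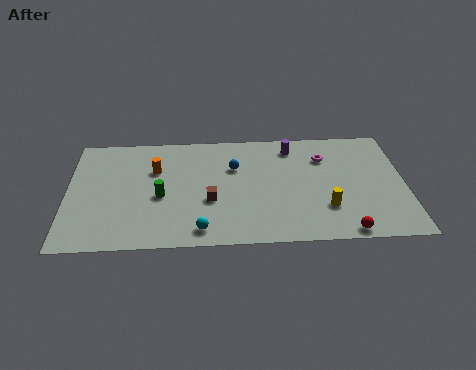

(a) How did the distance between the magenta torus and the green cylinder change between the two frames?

-1.7

They were about 10.9 units apart before and 9.2 after — 1.7 units closer together.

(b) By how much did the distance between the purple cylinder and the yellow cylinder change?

+1.0

They were about 4.6 units apart before and 5.6 after — 1.0 units further apart.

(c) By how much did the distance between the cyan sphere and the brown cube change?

-0.5

Before: roughly 3.0 units apart; after: 2.5. That's 0.5 units closer together.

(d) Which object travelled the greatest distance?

the purple cylinder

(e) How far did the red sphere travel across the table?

2.1

From (16.5, 1.3) to (14.5, 0.8), the red sphere covered √(2.0² + 0.5²) ≈ 2.1 units.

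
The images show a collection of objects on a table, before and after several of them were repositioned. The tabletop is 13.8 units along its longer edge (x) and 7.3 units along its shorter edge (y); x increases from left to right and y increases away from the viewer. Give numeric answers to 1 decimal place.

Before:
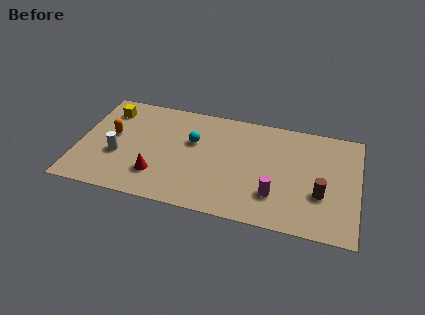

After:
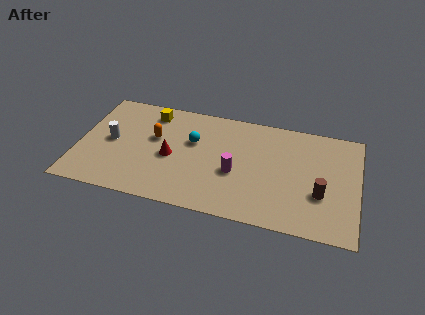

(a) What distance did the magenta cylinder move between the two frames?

2.2

From (9.8, 2.0) to (7.8, 3.0), the magenta cylinder covered √(2.0² + 1.0²) ≈ 2.2 units.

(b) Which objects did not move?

the brown cylinder and the cyan sphere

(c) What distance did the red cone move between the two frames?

1.5

The red cone moved from about (4.0, 1.9) to (4.6, 3.3), a distance of √(0.6² + 1.4²) ≈ 1.5.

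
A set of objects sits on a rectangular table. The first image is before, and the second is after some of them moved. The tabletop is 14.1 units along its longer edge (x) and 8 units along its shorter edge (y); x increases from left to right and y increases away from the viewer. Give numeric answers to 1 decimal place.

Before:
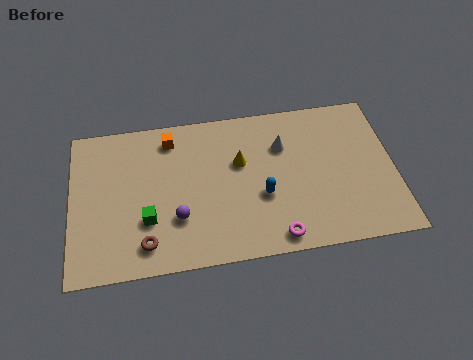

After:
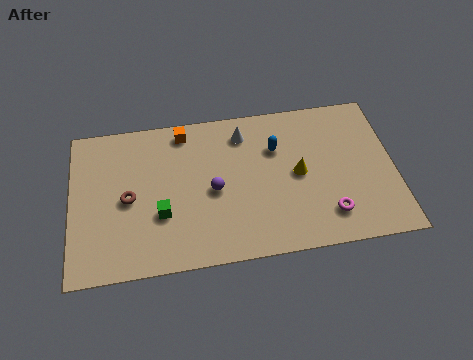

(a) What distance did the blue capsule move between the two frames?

2.5

From (8.3, 3.1) to (9.0, 5.5), the blue capsule covered √(0.7² + 2.4²) ≈ 2.5 units.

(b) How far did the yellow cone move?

2.7

The yellow cone moved from about (7.4, 5.0) to (9.9, 4.0), a distance of √(2.5² + 1.0²) ≈ 2.7.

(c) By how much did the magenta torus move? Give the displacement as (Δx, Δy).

(2.3, 0.8)

From the two frames, the magenta torus sits at roughly (8.8, 0.9) before and (11.1, 1.7) after.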